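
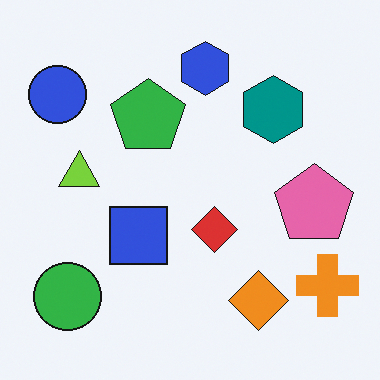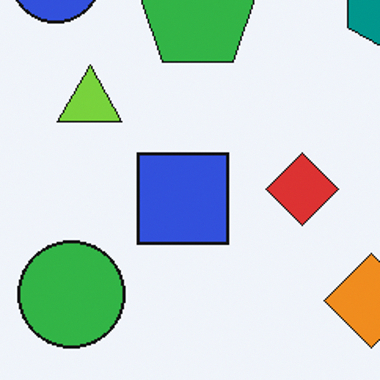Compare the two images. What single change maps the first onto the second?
It was cropped slightly and scaled back up.

The visible shapes are larger and the field of view is narrower; shapes near the original edges may be partly or wholly outside the frame — a crop-and-rescale.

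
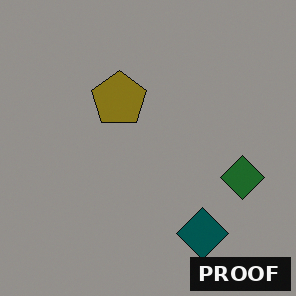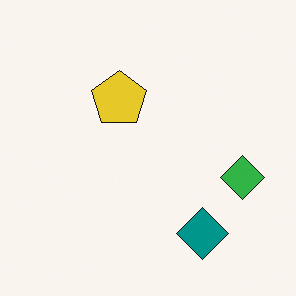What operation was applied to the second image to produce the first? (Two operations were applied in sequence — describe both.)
The first image is the second noticeably darkened, then watermarked with the text "PROOF" in the lower-right corner.

Every pixel — background and shapes alike — is uniformly darkened. A dark label reading "PROOF" appears in the lower-right corner.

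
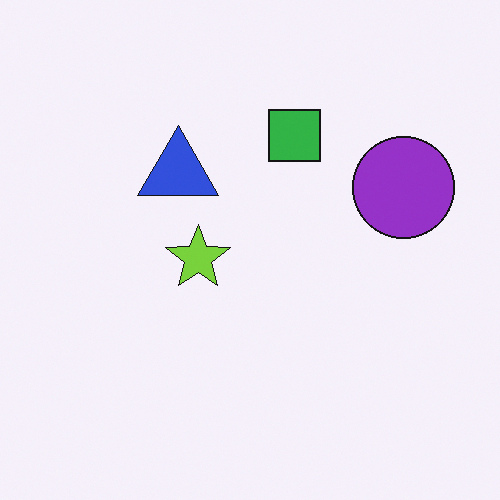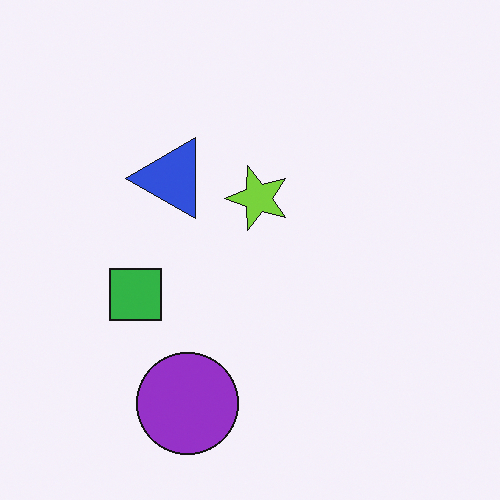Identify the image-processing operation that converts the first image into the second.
The transformation is: transposed (reflected across the top-left ↔ bottom-right diagonal).

Shapes have swapped their row and column positions — what was in the top-right is now in the bottom-left — a diagonal reflection.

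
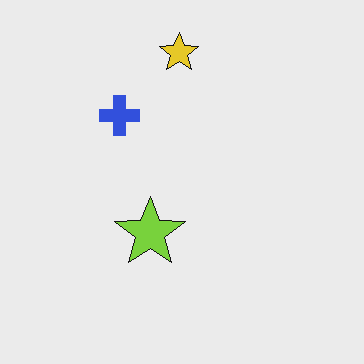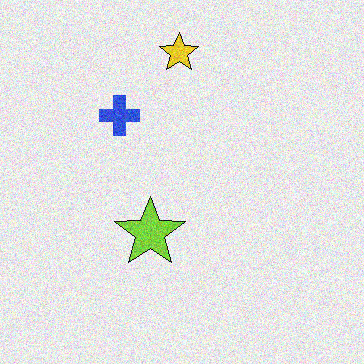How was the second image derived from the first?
The image was degraded with moderate additive noise.

Random speckle covers the whole image, including the flat background.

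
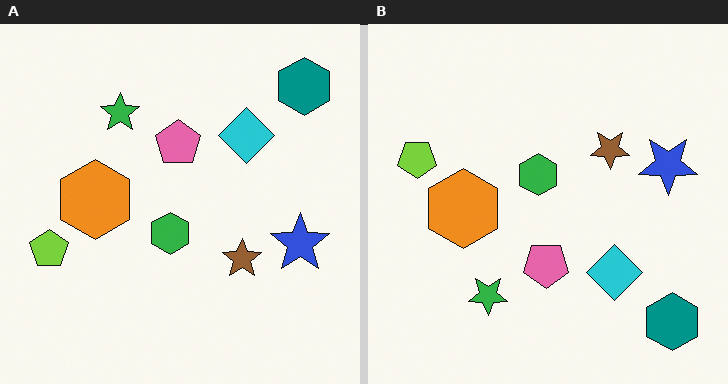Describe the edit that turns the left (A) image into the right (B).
The transformation is: flipped vertically (top ↔ bottom).

The teal hexagon is in the top-right of the left (A) image and the bottom-right of the right (B) — shapes on opposite sides of the horizontal midline have swapped in a mirror flip.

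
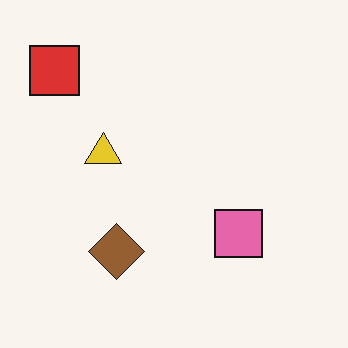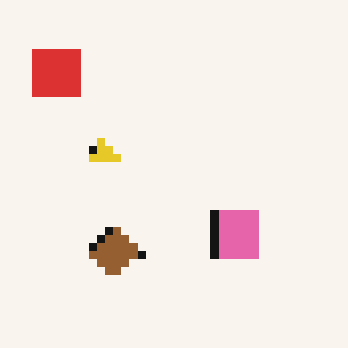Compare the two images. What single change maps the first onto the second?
This is the original image pixelated into visible square blocks.

Shapes are reduced to large square blocks; fine edges and outlines are lost — a downscale-then-upscale (mosaic) effect.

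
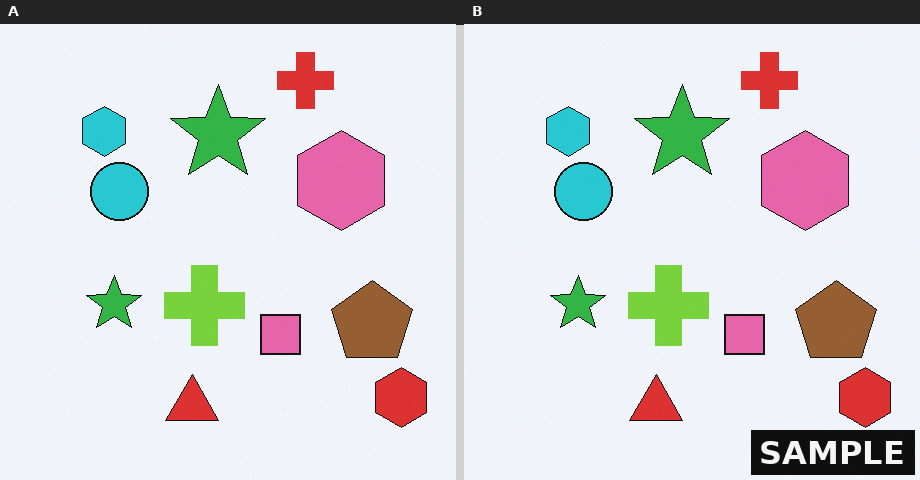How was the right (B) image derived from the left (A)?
The right (B) image is the left (A) watermarked with the text "SAMPLE" in the lower-right corner.

A dark label reading "SAMPLE" appears in the lower-right corner.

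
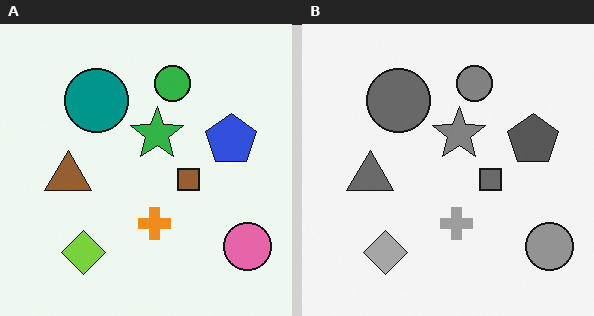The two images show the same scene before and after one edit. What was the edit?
Converted to grayscale.

All color is removed — every shape is now a shade of grey.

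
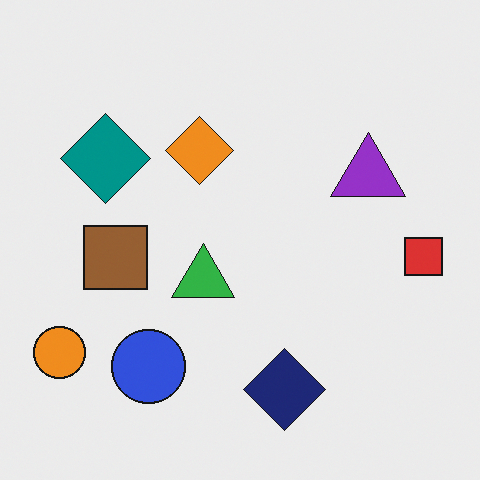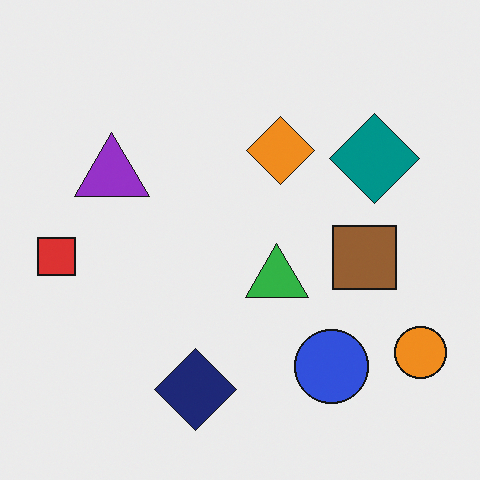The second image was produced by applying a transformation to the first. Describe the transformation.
Flipped horizontally (left ↔ right).

The red square is in the right of the first image and the left of the second — shapes on opposite sides of the vertical midline have swapped in a mirror flip.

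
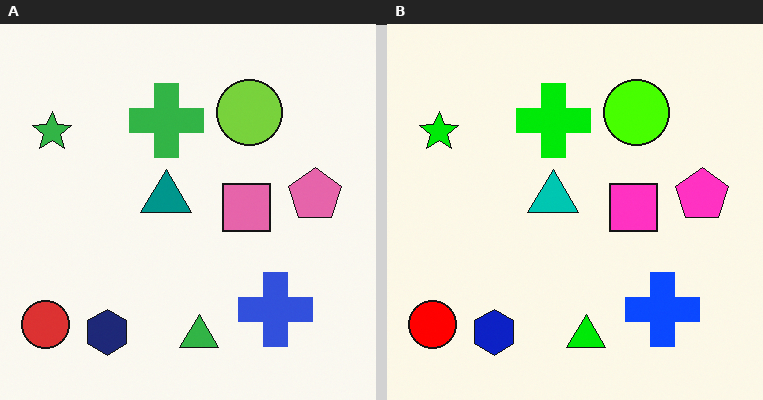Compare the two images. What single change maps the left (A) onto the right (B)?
It was made much more vivid (saturation change).

All colors are more vivid — a global saturation change.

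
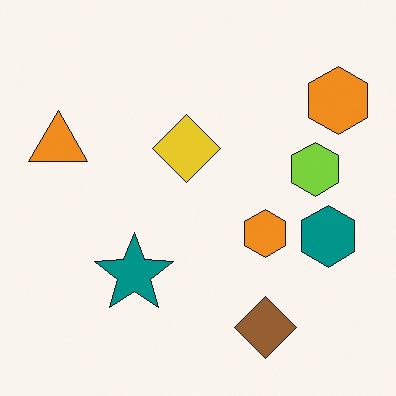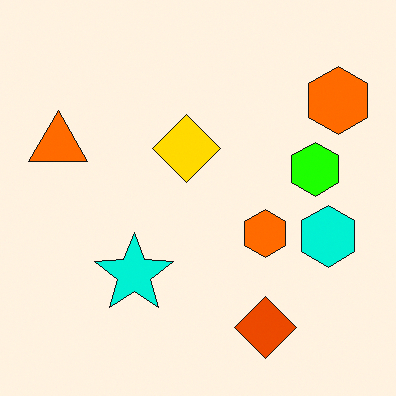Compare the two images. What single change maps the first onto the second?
The transformation is: made much more vivid (saturation change).

All colors are more vivid — a global saturation change.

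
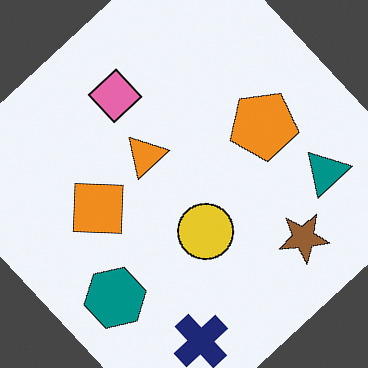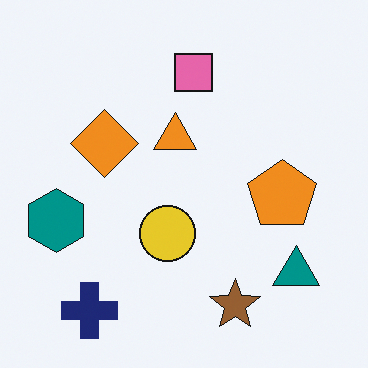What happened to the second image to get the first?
The image was rotated counter-clockwise by a large amount — several tens of degrees.

Every shape is tilted by the same angle and the image corners show triangular fill wedges — a whole-image rotation by a non-right angle.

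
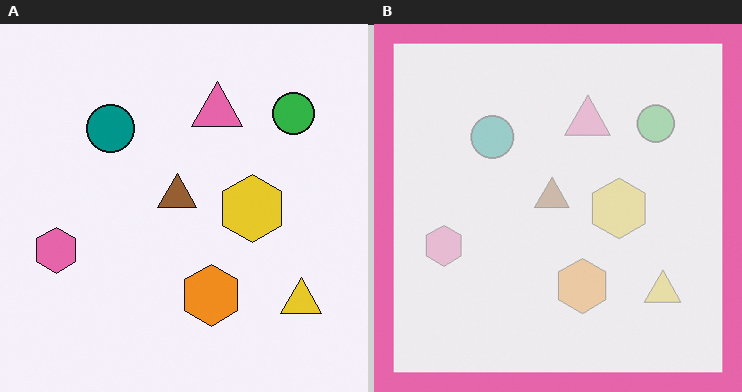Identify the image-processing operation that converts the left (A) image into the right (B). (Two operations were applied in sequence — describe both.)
It was given much lower contrast, then framed with a pink border.

Tones are pushed toward mid-grey across the whole image — a global contrast change. A solid pink frame runs around the edge of the right (B) image, with the content slightly shrunk inside it.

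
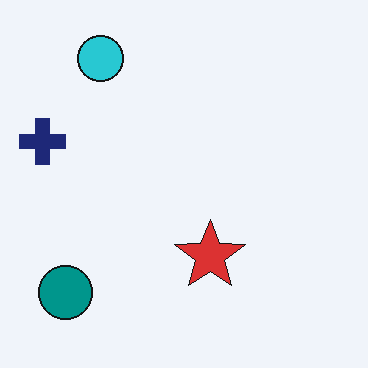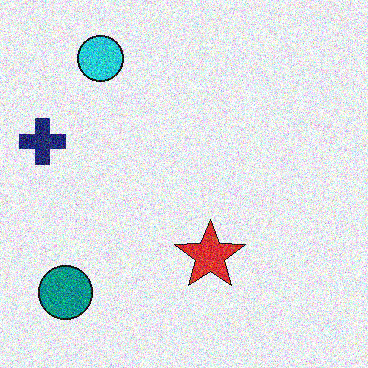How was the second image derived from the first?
The image was degraded with strong gaussian noise.

Random speckle covers the whole image, including the flat background.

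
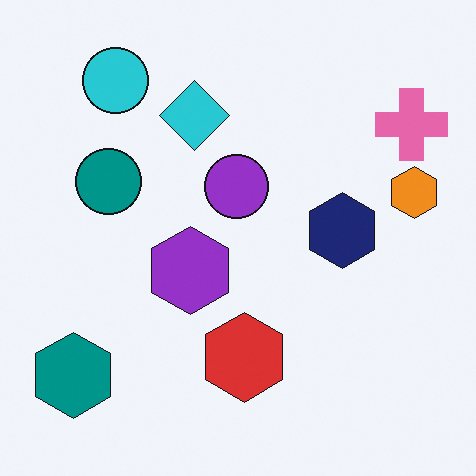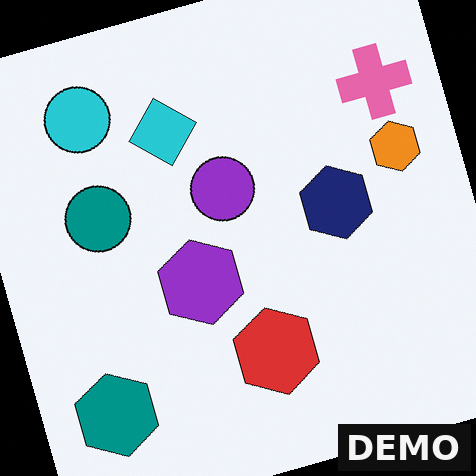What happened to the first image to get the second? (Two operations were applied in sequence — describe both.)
The transformation is: rotated counter-clockwise by a moderate amount, then watermarked with the text "DEMO" in the lower-right corner.

Every shape is tilted by the same angle and the image corners show triangular fill wedges — a whole-image rotation by a non-right angle. A dark label reading "DEMO" appears in the lower-right corner.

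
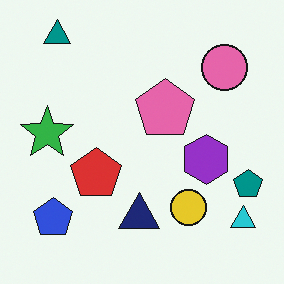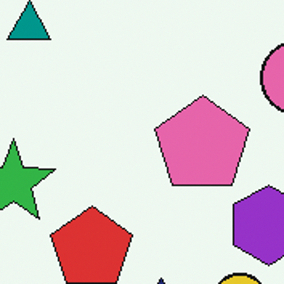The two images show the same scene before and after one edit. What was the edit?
The second image is the first cropped to a modestly smaller region and rescaled.

The visible shapes are larger and the field of view is narrower; shapes near the original edges may be partly or wholly outside the frame — a crop-and-rescale.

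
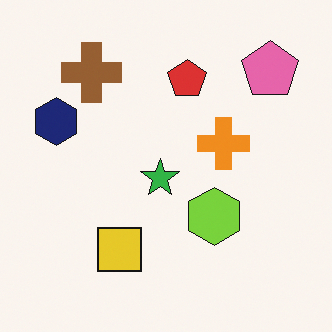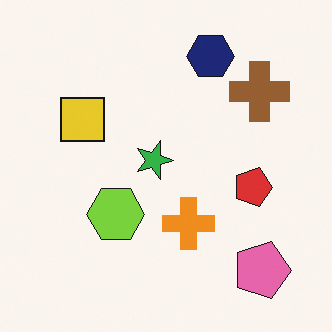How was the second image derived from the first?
This is the original image rotated 90° clockwise.

The pink pentagon sits in the top-right of the first image and the bottom-right of the second — consistent with a whole-image 90° clockwise rotation.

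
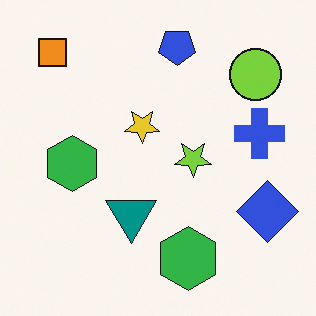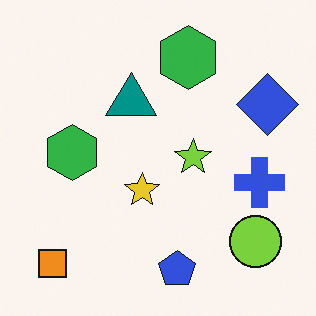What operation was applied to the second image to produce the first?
The transformation is: flipped vertically (top ↔ bottom).

The blue pentagon is in the bottom of the second image and the top of the first — shapes on opposite sides of the horizontal midline have swapped in a mirror flip.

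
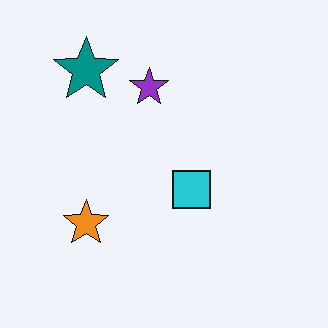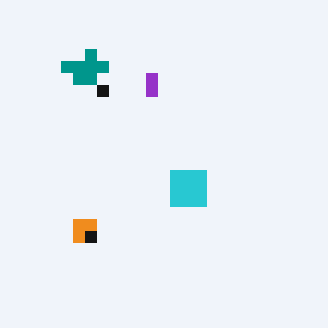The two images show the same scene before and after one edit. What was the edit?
It was coarsely pixelated.

Shapes are reduced to large square blocks; fine edges and outlines are lost — a downscale-then-upscale (mosaic) effect.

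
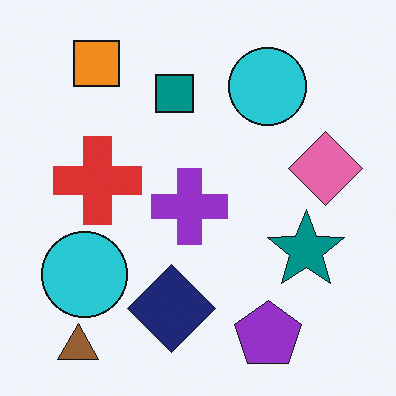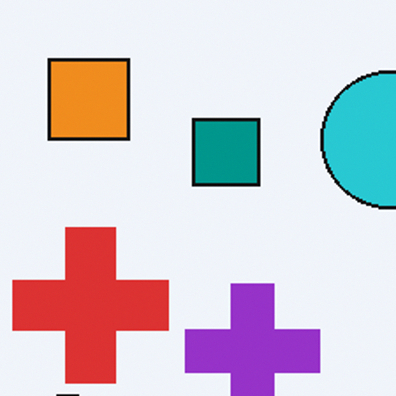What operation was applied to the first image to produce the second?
The second image is the first cropped to a noticeably smaller region and rescaled.

The visible shapes are larger and the field of view is narrower; shapes near the original edges may be partly or wholly outside the frame — a crop-and-rescale.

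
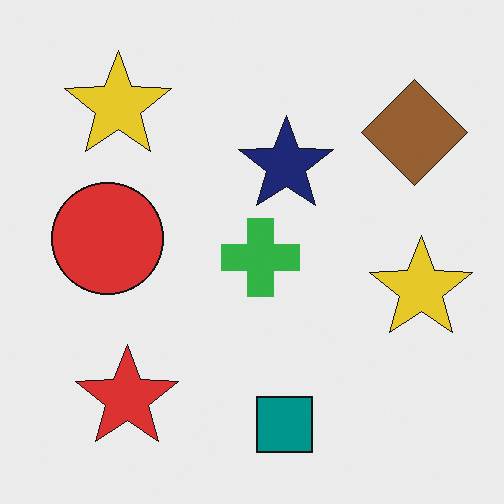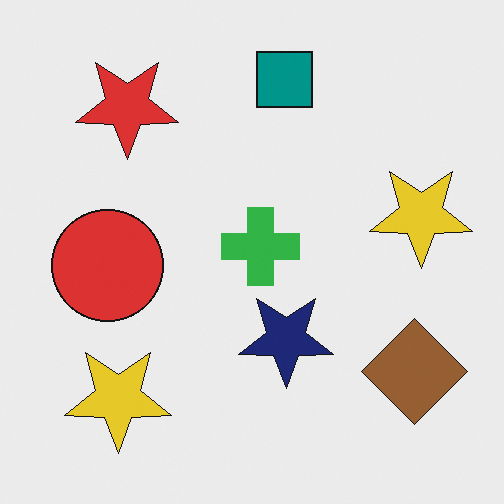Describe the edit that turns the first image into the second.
This is the original image flipped vertically (top ↔ bottom).

The teal square is in the bottom of the first image and the top of the second — shapes on opposite sides of the horizontal midline have swapped in a mirror flip.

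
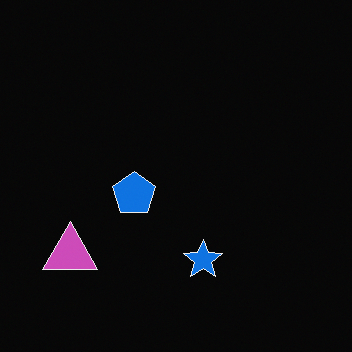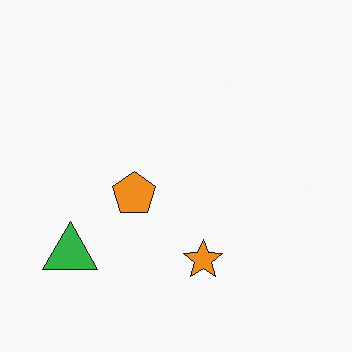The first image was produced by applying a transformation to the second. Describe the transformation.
The image was color-inverted (negative).

The light background has become dark and every shape's color is its complement — a photographic negative.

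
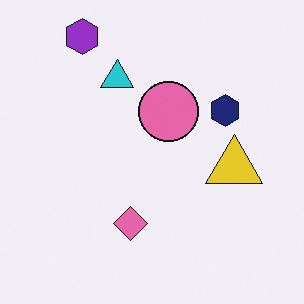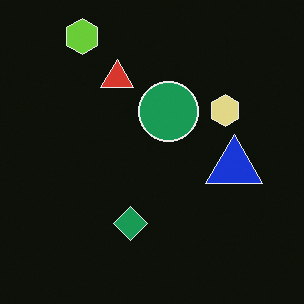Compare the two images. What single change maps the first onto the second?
The second image is the first color-inverted (negative).

The light background has become dark and every shape's color is its complement — a photographic negative.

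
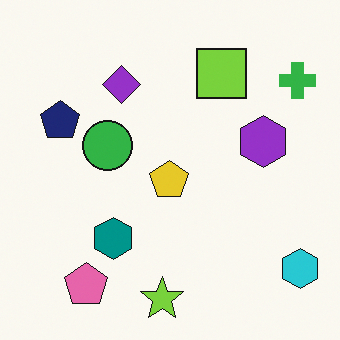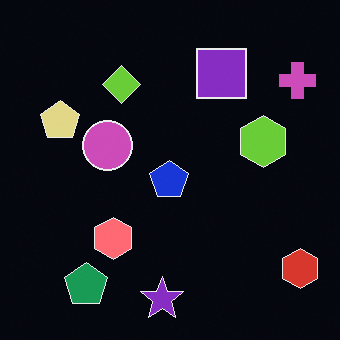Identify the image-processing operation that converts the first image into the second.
This is the original image color-inverted (negative).

The light background has become dark and every shape's color is its complement — a photographic negative.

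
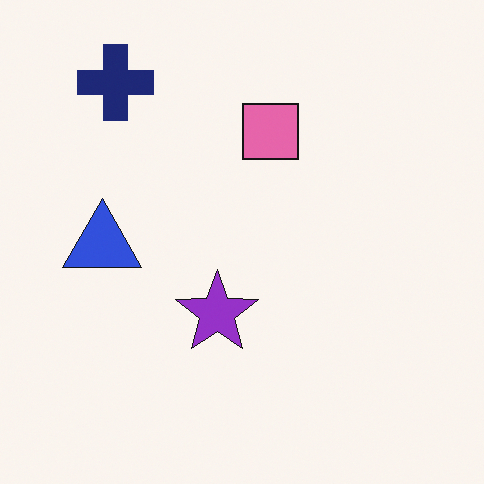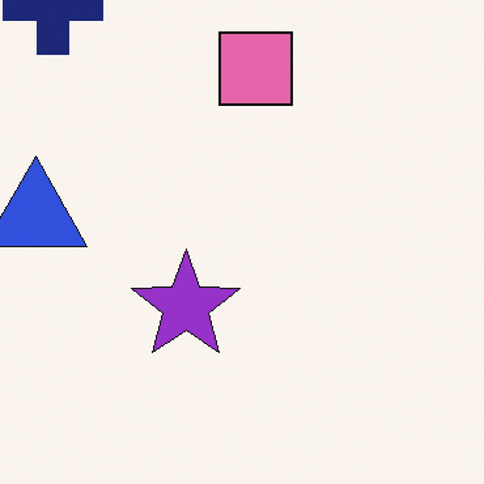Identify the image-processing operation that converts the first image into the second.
The second image is the first cropped to a modestly smaller region and rescaled.

The visible shapes are larger and the field of view is narrower; shapes near the original edges may be partly or wholly outside the frame — a crop-and-rescale.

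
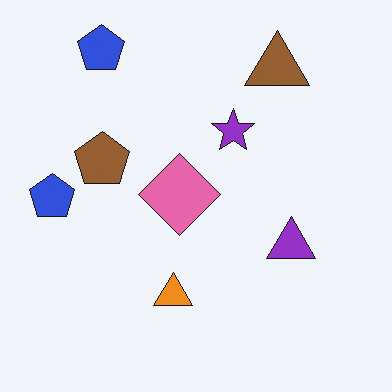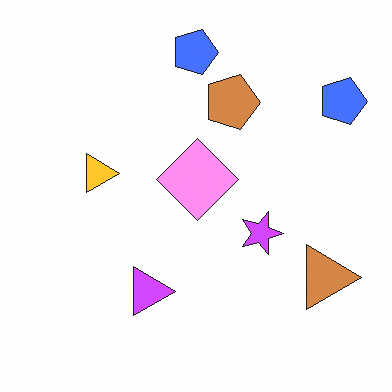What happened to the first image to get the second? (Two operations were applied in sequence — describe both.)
It was substantially brightened, then rotated 90° clockwise.

Every pixel — background and shapes alike — is uniformly brightened. The brown triangle sits in the top-right of the first image and the bottom-right of the second — consistent with a whole-image 90° clockwise rotation.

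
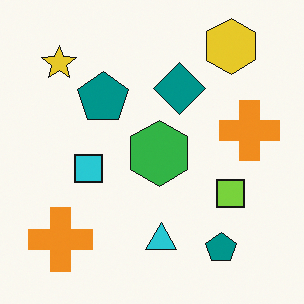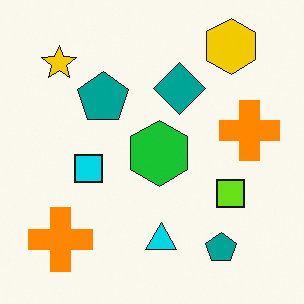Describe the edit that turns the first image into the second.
The image was slightly oversaturated.

All colors are more vivid — a global saturation change.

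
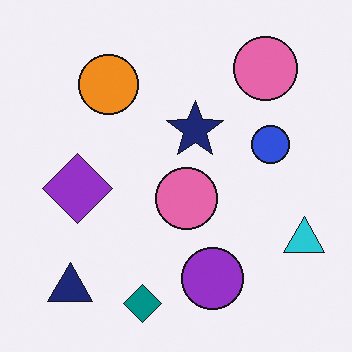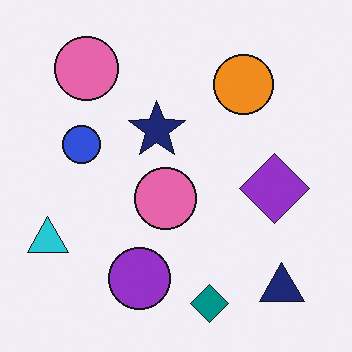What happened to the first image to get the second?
It was flipped horizontally (left ↔ right).

The cyan triangle is in the bottom-right of the first image and the bottom-left of the second — shapes on opposite sides of the vertical midline have swapped in a mirror flip.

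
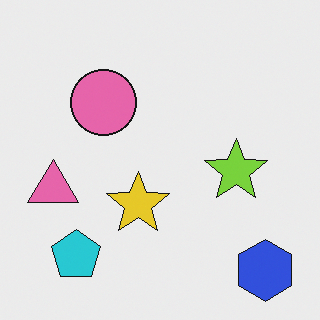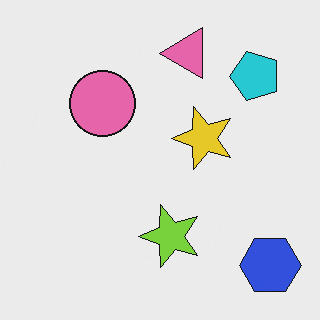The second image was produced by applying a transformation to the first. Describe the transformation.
The second image is the first transposed (reflected across the top-left ↔ bottom-right diagonal).

Shapes have swapped their row and column positions — what was in the top-right is now in the bottom-left — a diagonal reflection.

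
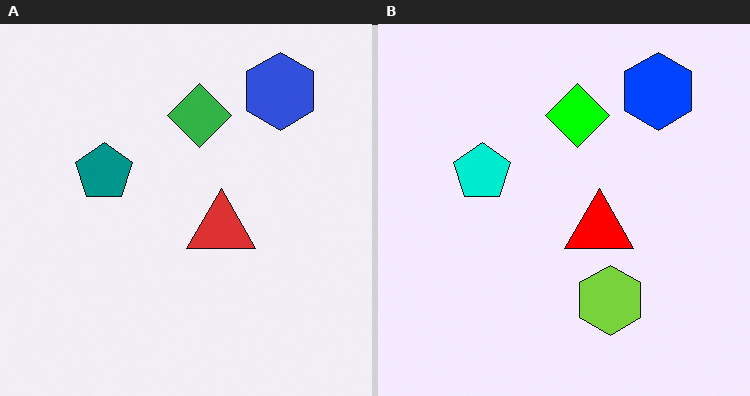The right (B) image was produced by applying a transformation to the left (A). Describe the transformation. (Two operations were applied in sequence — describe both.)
The right (B) image is the left (A) heavily oversaturated, then overlaid with an additional lime hexagon.

All colors are more vivid — a global saturation change. A lime hexagon appears in the right (B) image that is absent from the left (A).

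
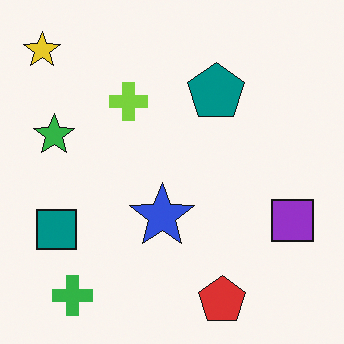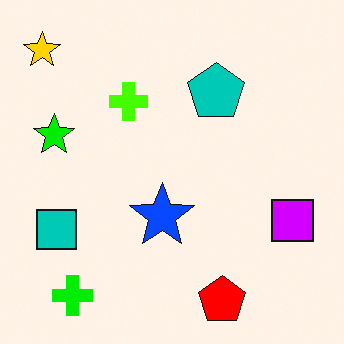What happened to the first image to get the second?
The transformation is: made much more vivid (saturation change).

All colors are more vivid — a global saturation change.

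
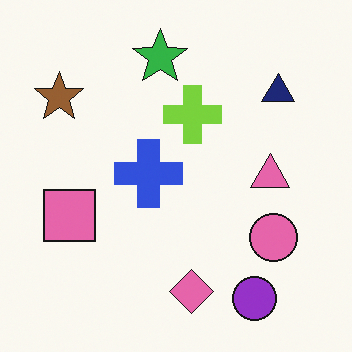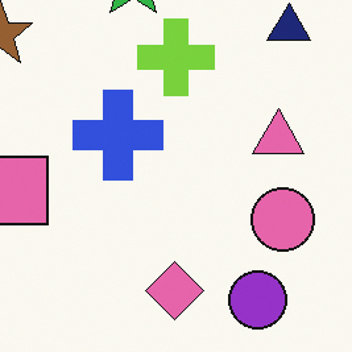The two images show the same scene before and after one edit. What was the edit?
The transformation is: cropped slightly and scaled back up.

The visible shapes are larger and the field of view is narrower; shapes near the original edges may be partly or wholly outside the frame — a crop-and-rescale.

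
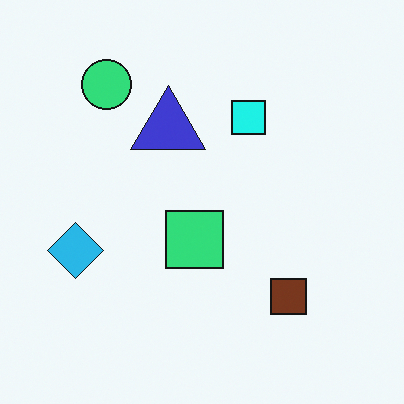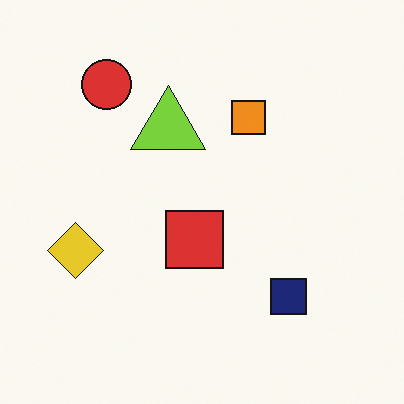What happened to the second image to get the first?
Hue-shifted through roughly a third of the color wheel.

Every shape's color has rotated by the same amount around the hue wheel — a uniform hue shift.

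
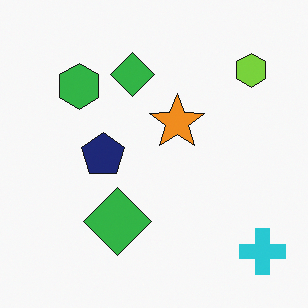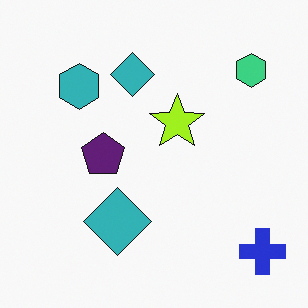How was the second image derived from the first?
The image was hue-shifted slightly.

Every shape's color has rotated by the same amount around the hue wheel — a uniform hue shift.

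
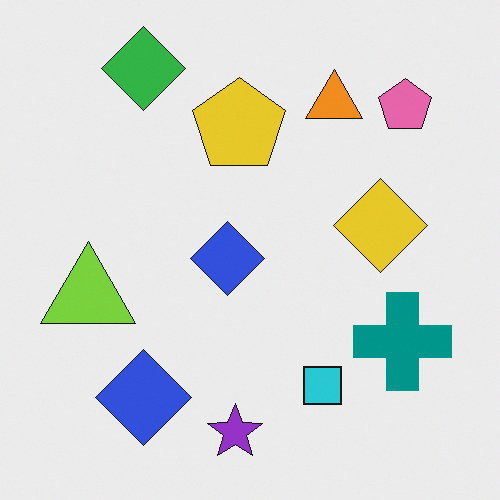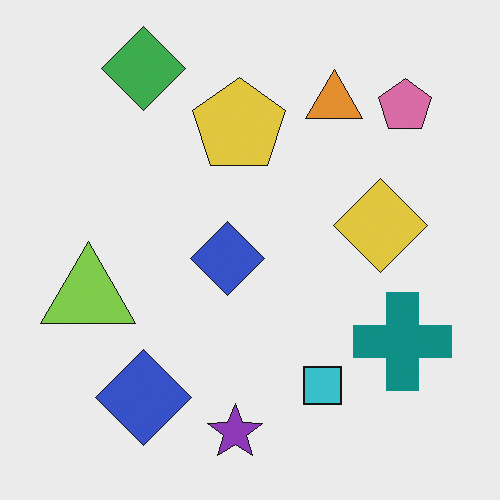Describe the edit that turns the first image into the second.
Slightly desaturated.

All colors are more muted and greyish — a global saturation change.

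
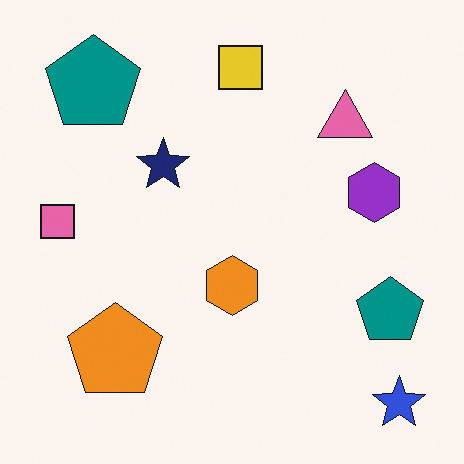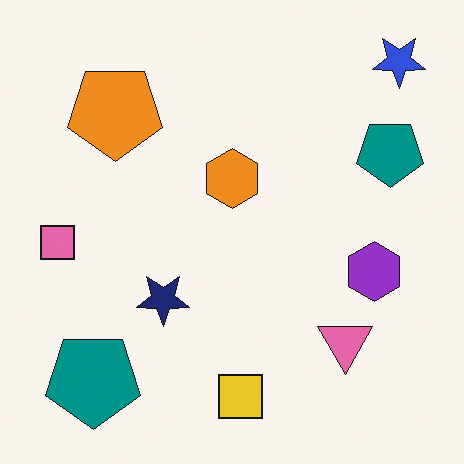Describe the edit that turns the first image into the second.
The transformation is: flipped vertically (top ↔ bottom).

The blue star is in the bottom-right of the first image and the top-right of the second — shapes on opposite sides of the horizontal midline have swapped in a mirror flip.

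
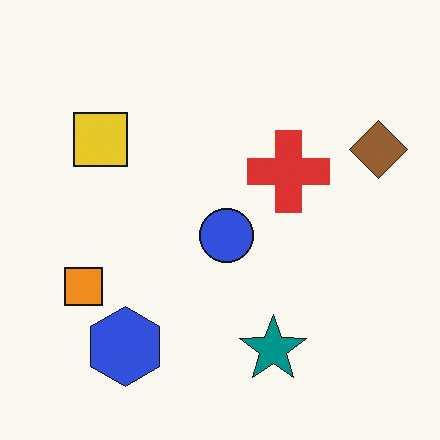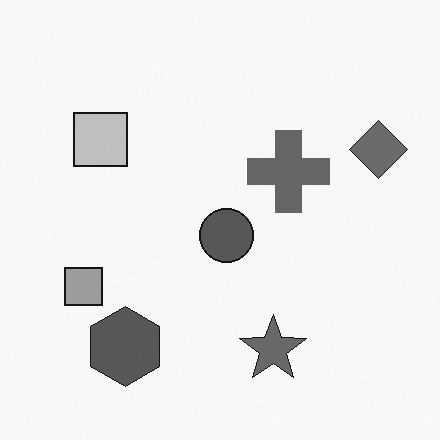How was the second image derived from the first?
It was converted to grayscale.

All color is removed — every shape is now a shade of grey.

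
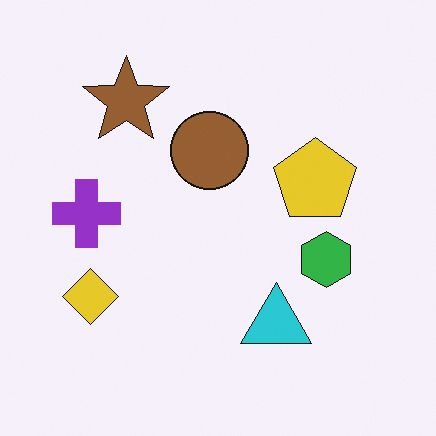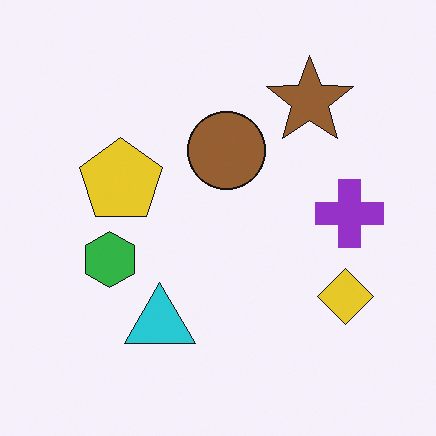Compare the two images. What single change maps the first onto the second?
The image was flipped horizontally (left ↔ right).

The purple cross is in the left of the first image and the right of the second — shapes on opposite sides of the vertical midline have swapped in a mirror flip.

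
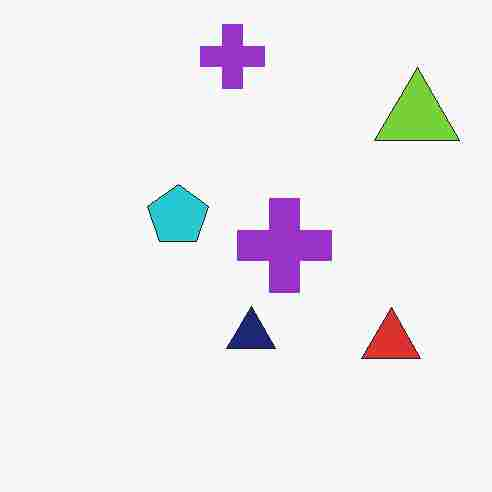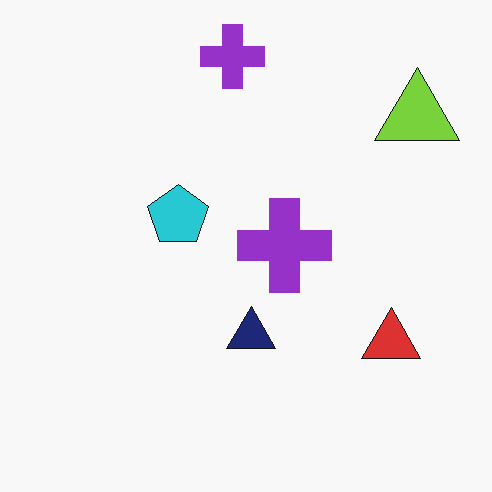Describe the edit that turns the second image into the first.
The transformation is: degraded with heavy JPEG compression.

Blocky 8×8 compression artifacts appear around shape edges and the flat background shows ringing — characteristic JPEG degradation.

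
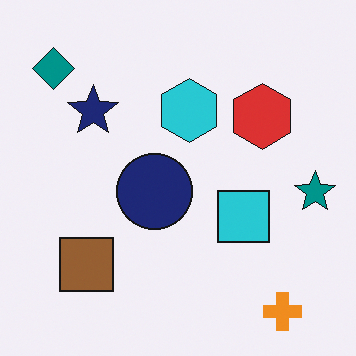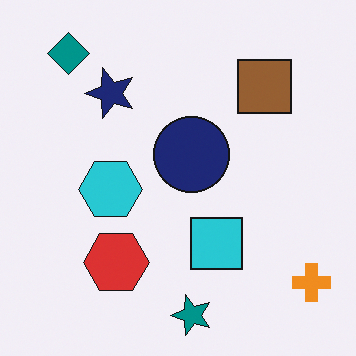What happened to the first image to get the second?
The second image is the first transposed (reflected across the top-left ↔ bottom-right diagonal).

Shapes have swapped their row and column positions — what was in the top-right is now in the bottom-left — a diagonal reflection.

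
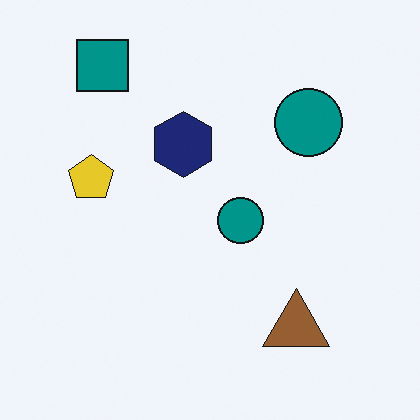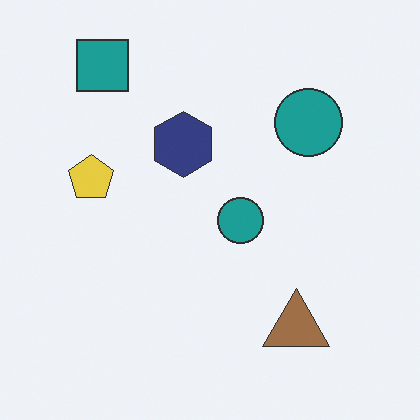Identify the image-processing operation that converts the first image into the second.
The image was given slightly reduced contrast.

Tones are pushed toward mid-grey across the whole image — a global contrast change.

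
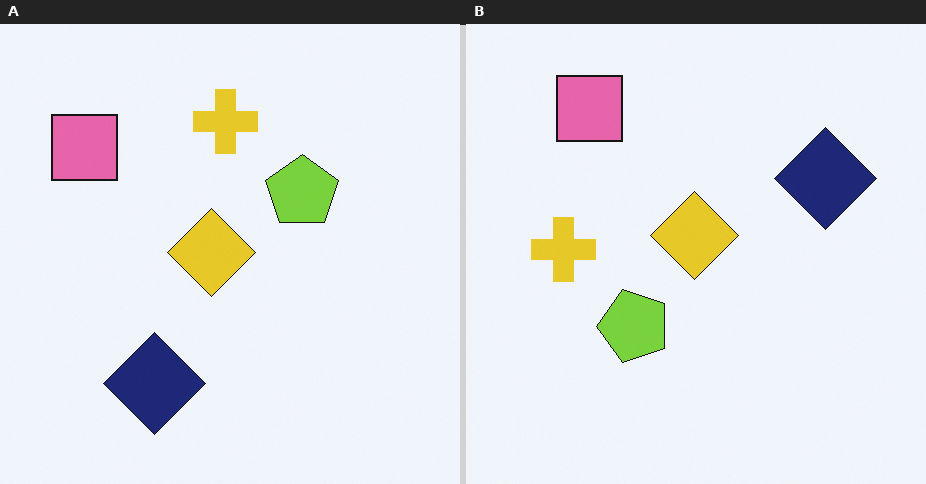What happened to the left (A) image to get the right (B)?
It was transposed (reflected across the top-left ↔ bottom-right diagonal).

Shapes have swapped their row and column positions — what was in the top-right is now in the bottom-left — a diagonal reflection.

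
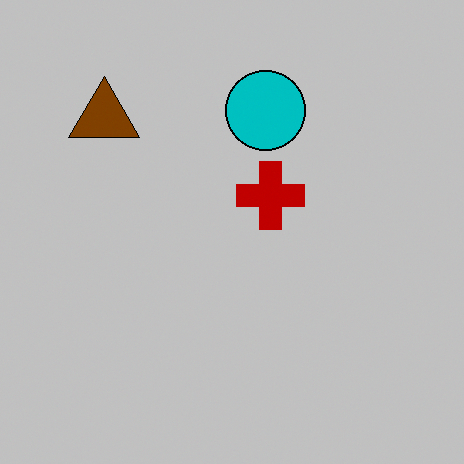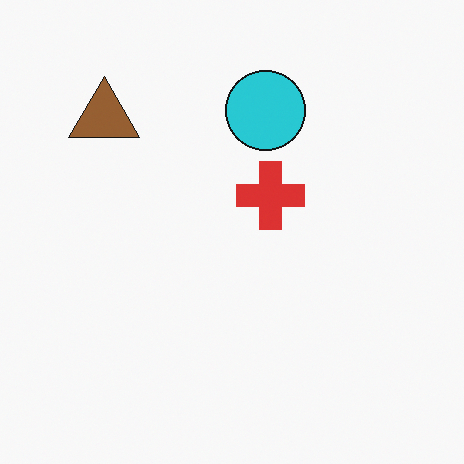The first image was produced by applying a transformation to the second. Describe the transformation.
The first image is the second heavily posterized to just a handful of flat colors.

Each flat color has snapped to a coarser quantized level — most visibly, the near-white background has dropped to a flat grey.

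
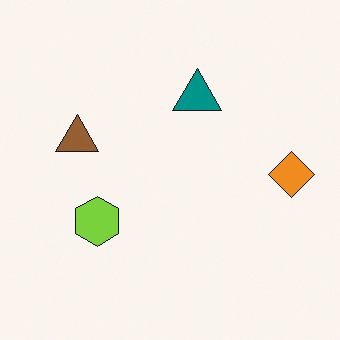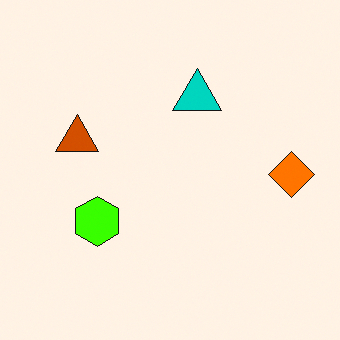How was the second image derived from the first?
This is the original image heavily oversaturated.

All colors are more vivid — a global saturation change.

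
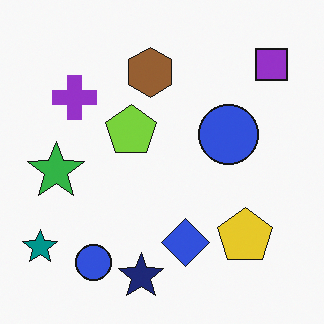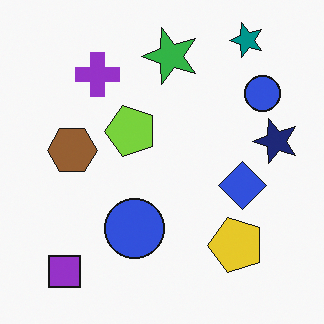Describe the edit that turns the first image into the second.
The second image is the first transposed (reflected across the top-left ↔ bottom-right diagonal).

Shapes have swapped their row and column positions — what was in the top-right is now in the bottom-left — a diagonal reflection.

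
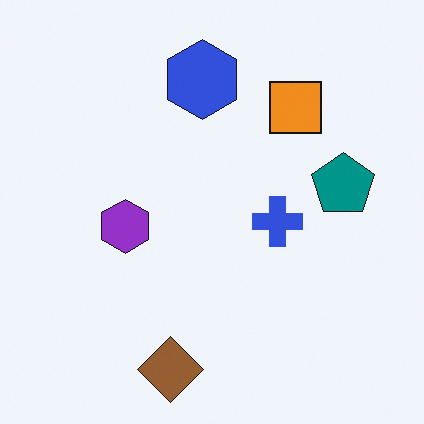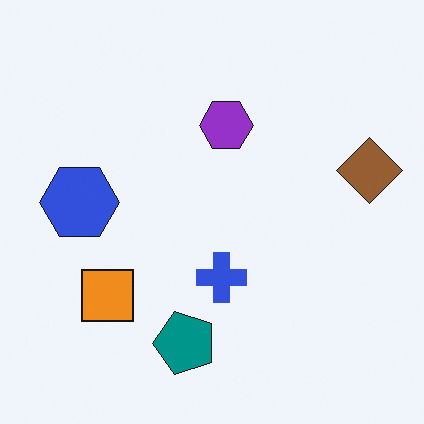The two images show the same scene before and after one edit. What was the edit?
The transformation is: transposed (reflected across the top-left ↔ bottom-right diagonal).

Shapes have swapped their row and column positions — what was in the top-right is now in the bottom-left — a diagonal reflection.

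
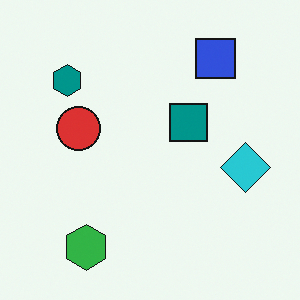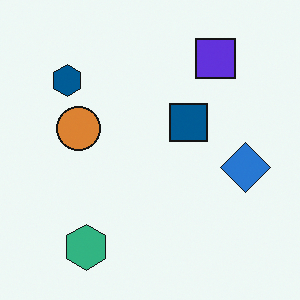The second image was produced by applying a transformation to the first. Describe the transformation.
The image was hue-shifted by a small amount.

Every shape's color has rotated by the same amount around the hue wheel — a uniform hue shift.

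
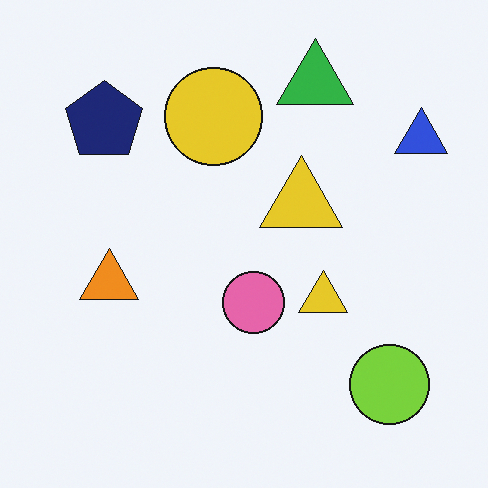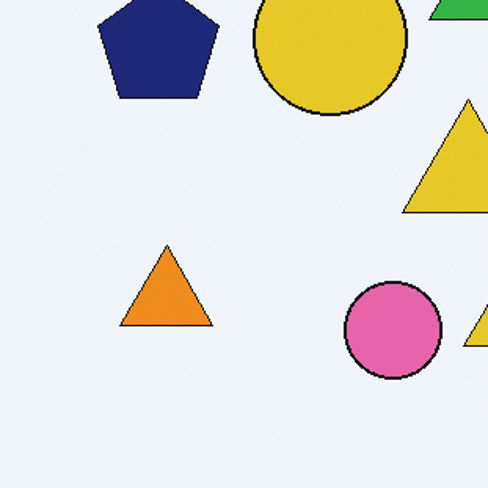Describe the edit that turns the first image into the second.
It was cropped slightly and scaled back up.

The visible shapes are larger and the field of view is narrower; shapes near the original edges may be partly or wholly outside the frame — a crop-and-rescale.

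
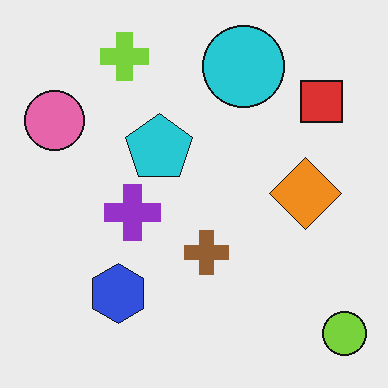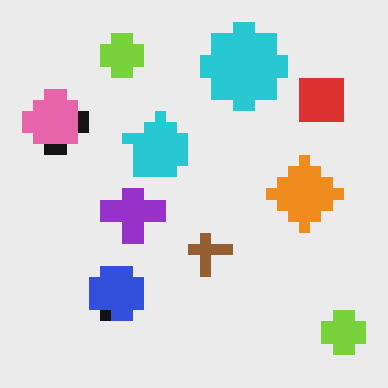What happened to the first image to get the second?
This is the original image coarsely pixelated.

Shapes are reduced to large square blocks; fine edges and outlines are lost — a downscale-then-upscale (mosaic) effect.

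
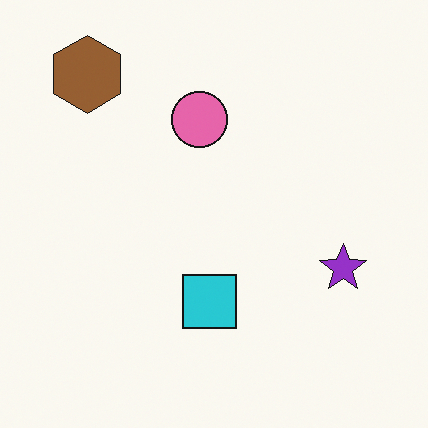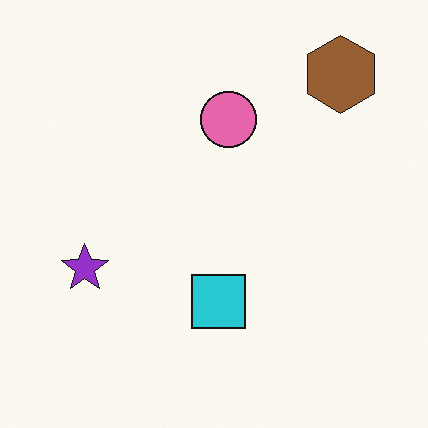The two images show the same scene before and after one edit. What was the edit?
It was flipped horizontally (left ↔ right).

The purple star is in the right of the first image and the left of the second — shapes on opposite sides of the vertical midline have swapped in a mirror flip.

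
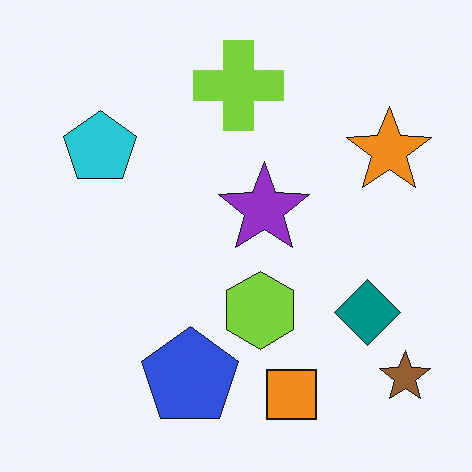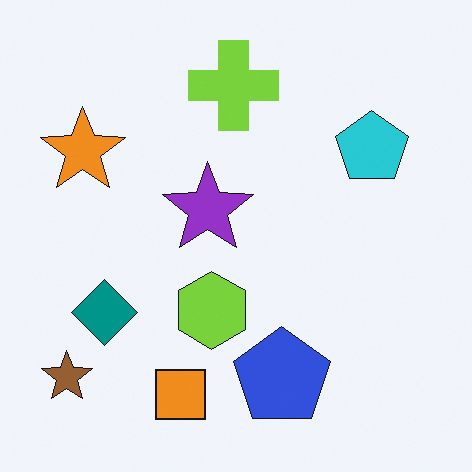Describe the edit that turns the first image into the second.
Flipped horizontally (left ↔ right).

The brown star is in the bottom-right of the first image and the bottom-left of the second — shapes on opposite sides of the vertical midline have swapped in a mirror flip.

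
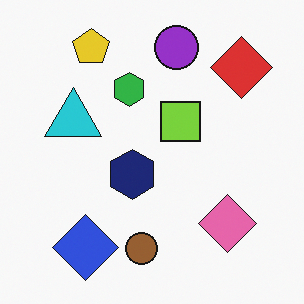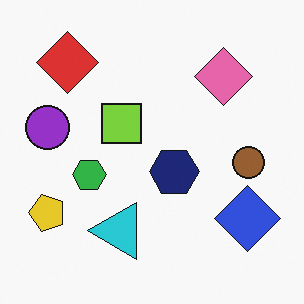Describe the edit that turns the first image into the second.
Rotated 90° counter-clockwise.

The red diamond sits in the top-right of the first image and the top-left of the second — consistent with a whole-image 90° counter-clockwise rotation.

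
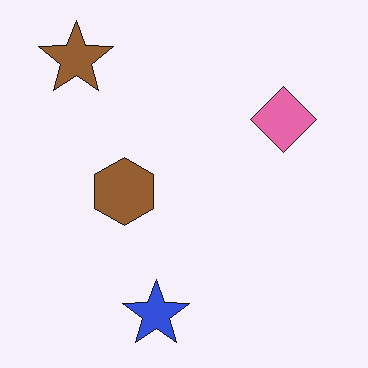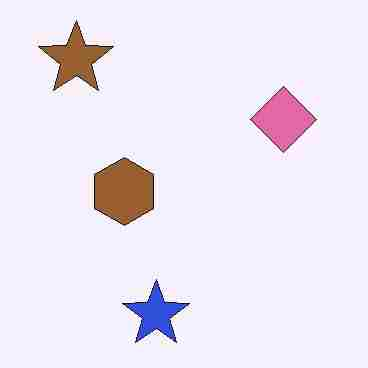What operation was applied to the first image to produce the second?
The transformation is: heavily JPEG-compressed with obvious blocking artifacts.

Blocky 8×8 compression artifacts appear around shape edges and the flat background shows ringing — characteristic JPEG degradation.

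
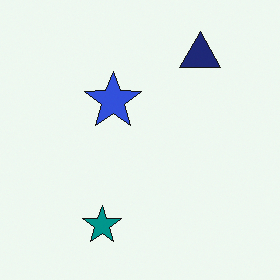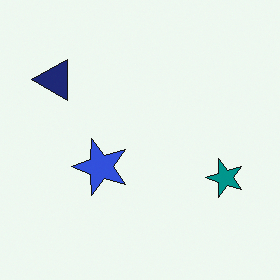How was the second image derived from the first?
The image was rotated 90° counter-clockwise.

The navy triangle sits in the top-right of the first image and the top-left of the second — consistent with a whole-image 90° counter-clockwise rotation.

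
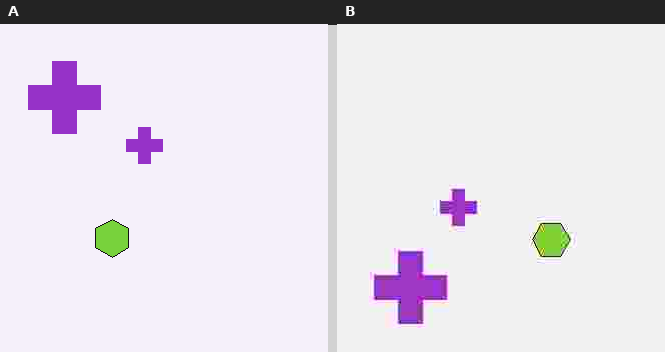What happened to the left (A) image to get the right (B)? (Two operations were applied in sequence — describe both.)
The transformation is: rotated 90° counter-clockwise, then heavily JPEG-compressed with obvious blocking artifacts.

The lime hexagon sits in the center of the left (A) image and the center of the right (B) — consistent with a whole-image 90° counter-clockwise rotation. Blocky 8×8 compression artifacts appear around shape edges and the flat background shows ringing — characteristic JPEG degradation.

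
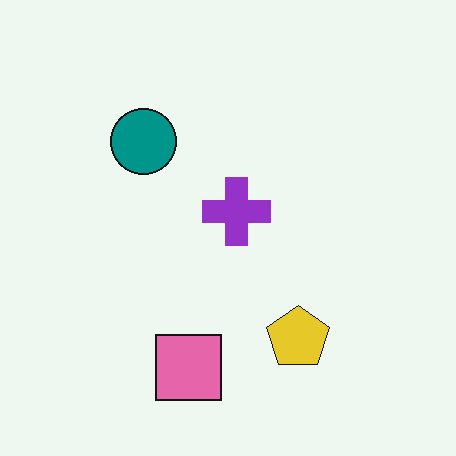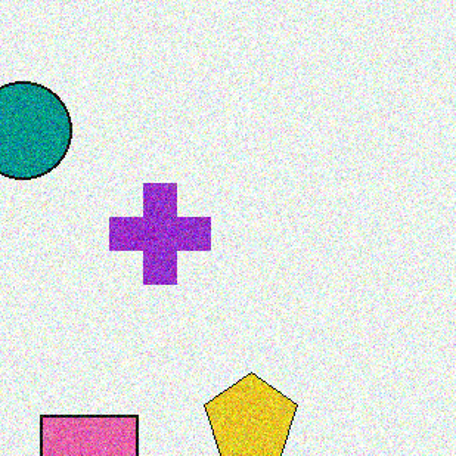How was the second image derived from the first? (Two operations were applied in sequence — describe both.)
The image was degraded with moderate additive noise, then cropped to a modestly smaller region and rescaled.

Random speckle covers the whole image, including the flat background. The visible shapes are larger and the field of view is narrower; shapes near the original edges may be partly or wholly outside the frame — a crop-and-rescale.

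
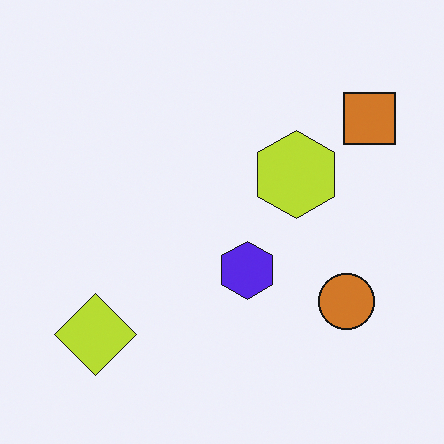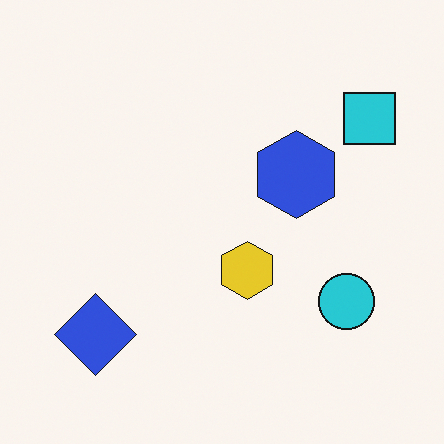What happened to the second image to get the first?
The transformation is: hue-shifted by a large amount.

Every shape's color has rotated by the same amount around the hue wheel — a uniform hue shift.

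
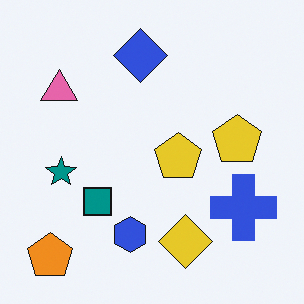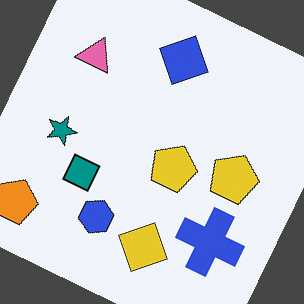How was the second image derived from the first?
The transformation is: rotated clockwise by a clearly visible amount.

Every shape is tilted by the same angle and the image corners show triangular fill wedges — a whole-image rotation by a non-right angle.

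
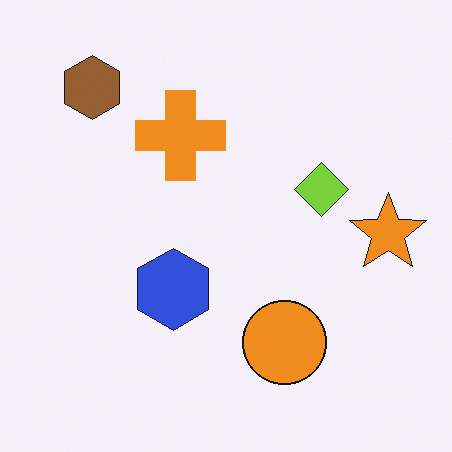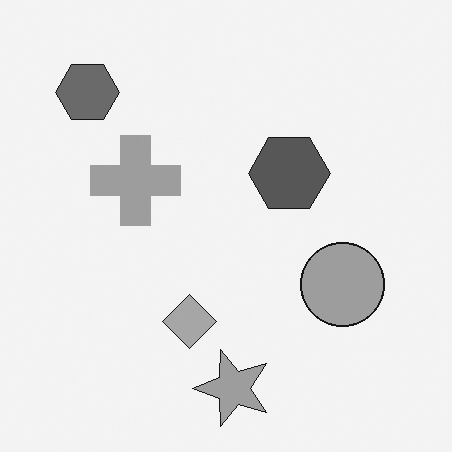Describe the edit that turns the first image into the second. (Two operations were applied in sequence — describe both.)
The second image is the first converted to grayscale, then transposed (reflected across the top-left ↔ bottom-right diagonal).

All color is removed — every shape is now a shade of grey. Shapes have swapped their row and column positions — what was in the top-right is now in the bottom-left — a diagonal reflection.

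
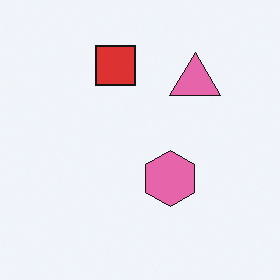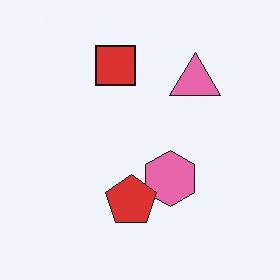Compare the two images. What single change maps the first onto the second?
The transformation is: overlaid with an additional red pentagon.

A red pentagon appears in the second image that is absent from the first.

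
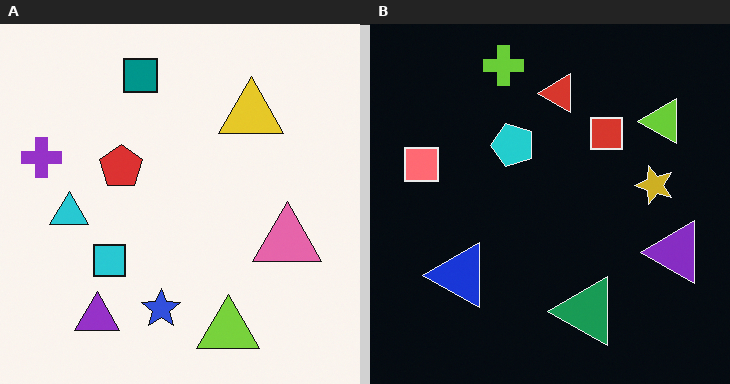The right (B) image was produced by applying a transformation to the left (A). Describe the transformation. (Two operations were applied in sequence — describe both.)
The transformation is: transposed (reflected across the top-left ↔ bottom-right diagonal), then color-inverted (negative).

Shapes have swapped their row and column positions — what was in the top-right is now in the bottom-left — a diagonal reflection. The light background has become dark and every shape's color is its complement — a photographic negative.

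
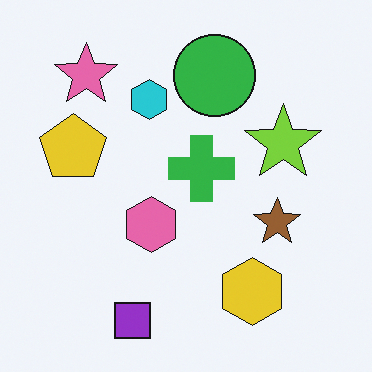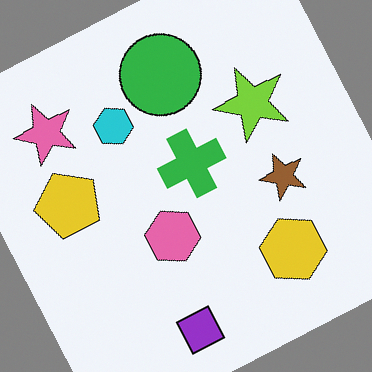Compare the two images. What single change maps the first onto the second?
The second image is the first rotated counter-clockwise by a clearly visible amount.

Every shape is tilted by the same angle and the image corners show triangular fill wedges — a whole-image rotation by a non-right angle.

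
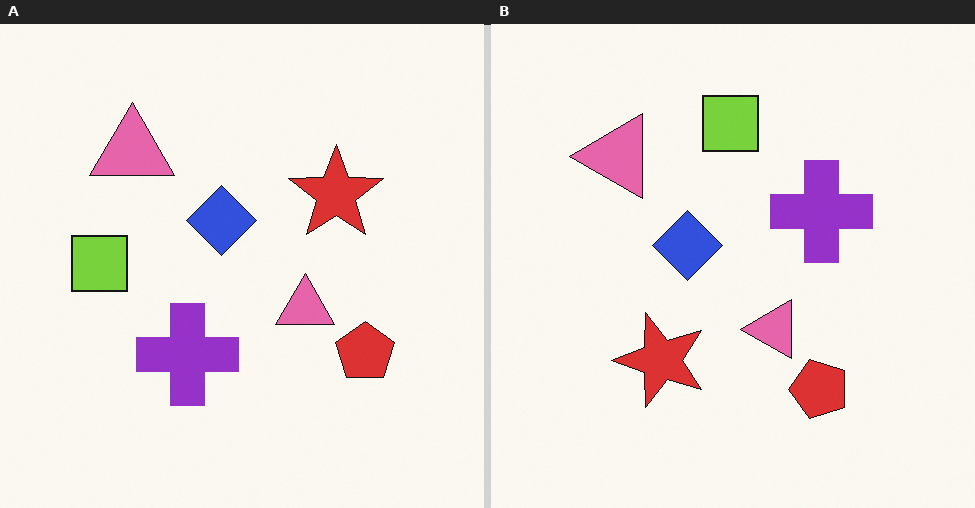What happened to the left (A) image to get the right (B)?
The image was transposed (reflected across the top-left ↔ bottom-right diagonal).

Shapes have swapped their row and column positions — what was in the top-right is now in the bottom-left — a diagonal reflection.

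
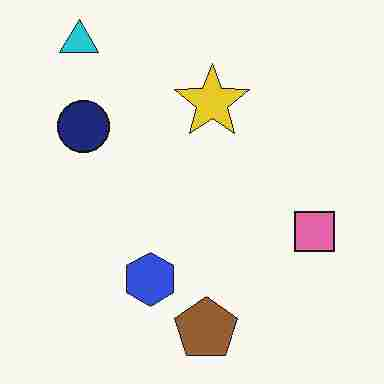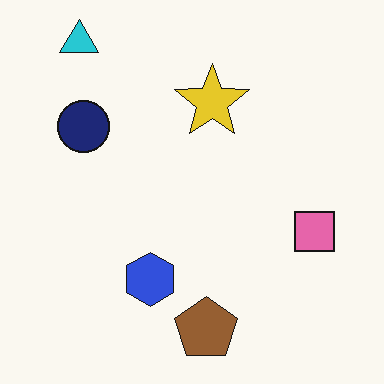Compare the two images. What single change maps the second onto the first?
It was degraded with heavy JPEG compression.

Blocky 8×8 compression artifacts appear around shape edges and the flat background shows ringing — characteristic JPEG degradation.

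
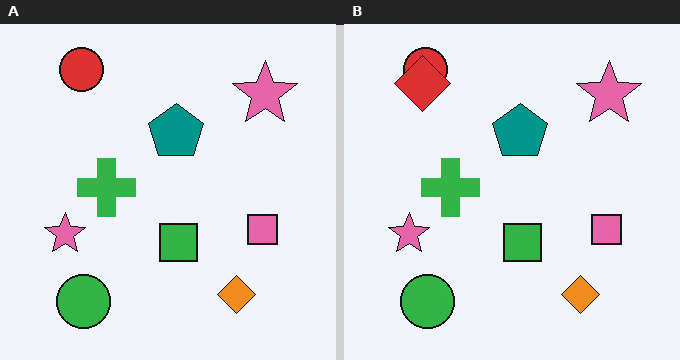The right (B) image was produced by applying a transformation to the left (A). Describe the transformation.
It was overlaid with an additional red diamond.

A red diamond appears in the right (B) image that is absent from the left (A).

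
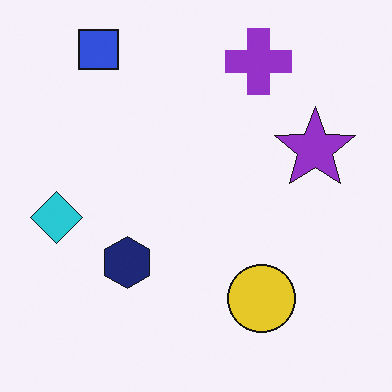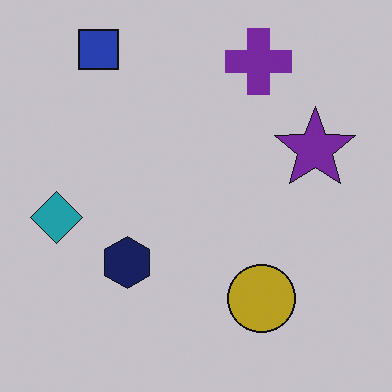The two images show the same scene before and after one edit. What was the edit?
The second image is the first darkened a little.

Every pixel — background and shapes alike — is uniformly darkened.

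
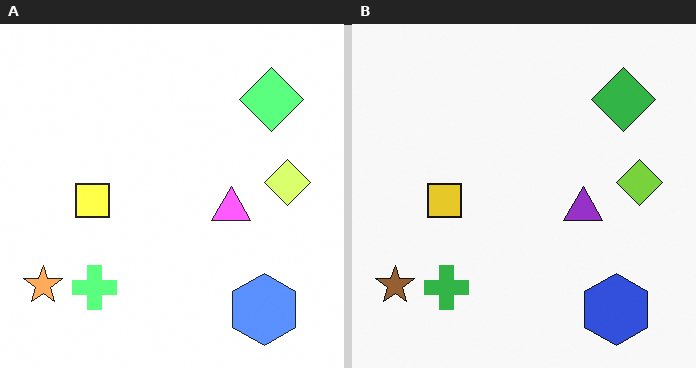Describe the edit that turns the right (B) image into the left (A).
Substantially brightened.

Every pixel — background and shapes alike — is uniformly brightened.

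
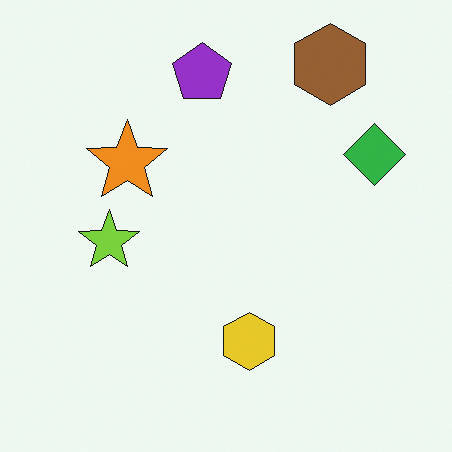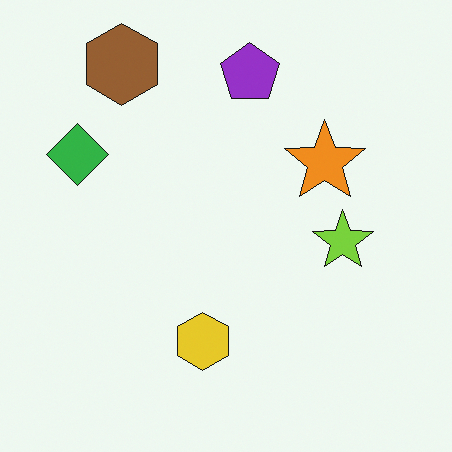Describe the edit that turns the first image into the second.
The second image is the first flipped horizontally (left ↔ right).

The green diamond is in the right of the first image and the left of the second — shapes on opposite sides of the vertical midline have swapped in a mirror flip.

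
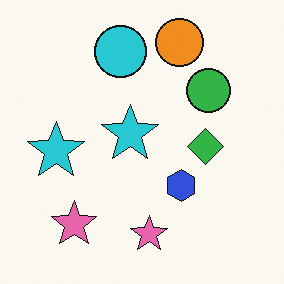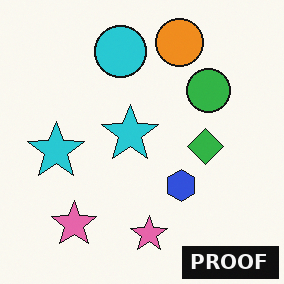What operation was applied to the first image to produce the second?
It was watermarked with the text "PROOF" in the lower-right corner.

A dark label reading "PROOF" appears in the lower-right corner.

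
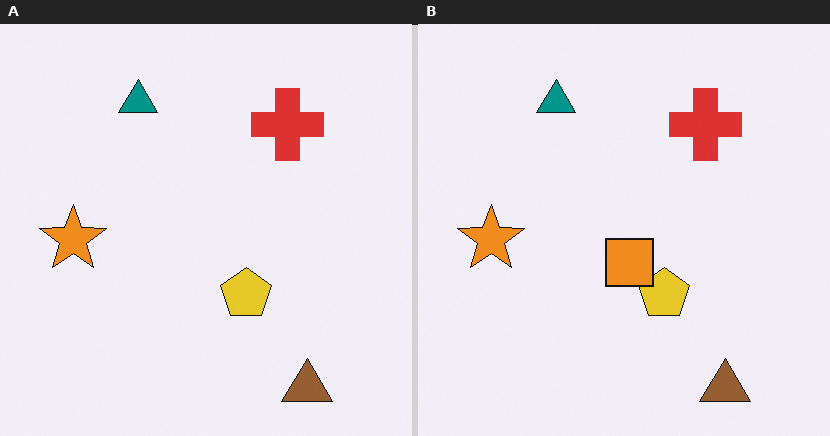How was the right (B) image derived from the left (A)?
This is the original image overlaid with an additional orange square.

An orange square appears in the right (B) image that is absent from the left (A).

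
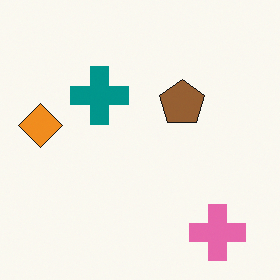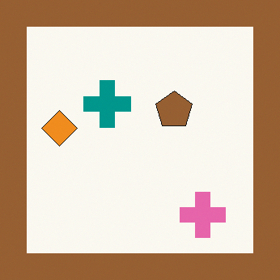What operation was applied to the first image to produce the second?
It was framed with a brown border.

A solid brown frame runs around the edge of the second image, with the content slightly shrunk inside it.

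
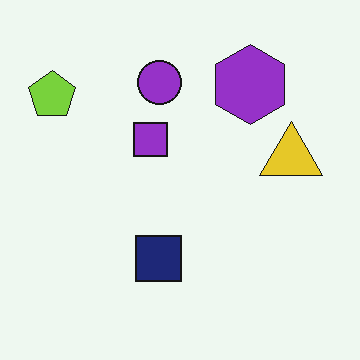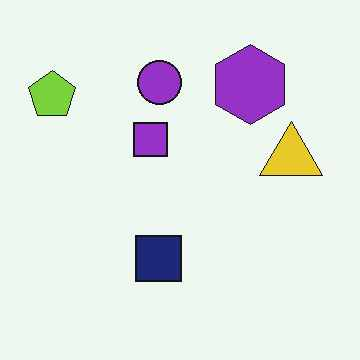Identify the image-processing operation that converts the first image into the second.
The second image is the first JPEG-compressed with visible artifacts.

Blocky 8×8 compression artifacts appear around shape edges and the flat background shows ringing — characteristic JPEG degradation.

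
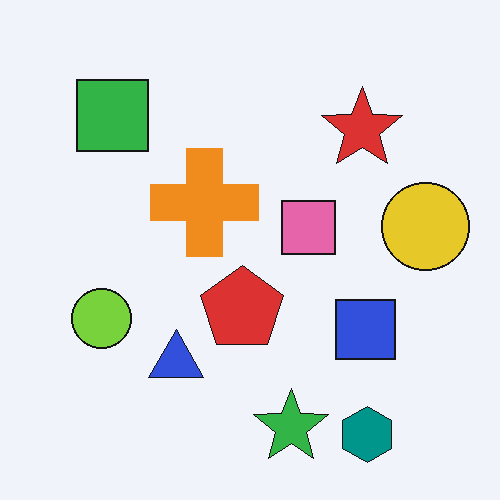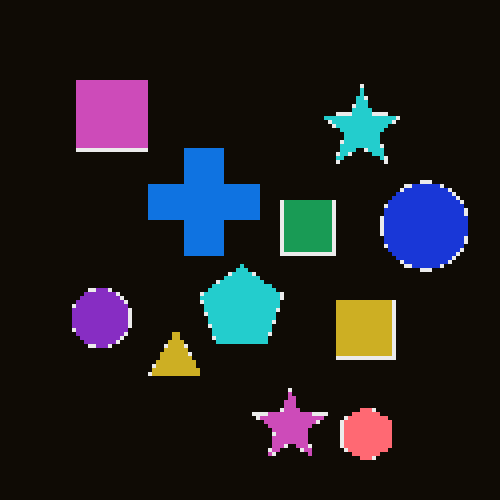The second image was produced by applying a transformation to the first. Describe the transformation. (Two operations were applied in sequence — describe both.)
The image was color-inverted (negative), then lightly pixelated (a mild mosaic effect).

The light background has become dark and every shape's color is its complement — a photographic negative. Shapes are reduced to large square blocks; fine edges and outlines are lost — a downscale-then-upscale (mosaic) effect.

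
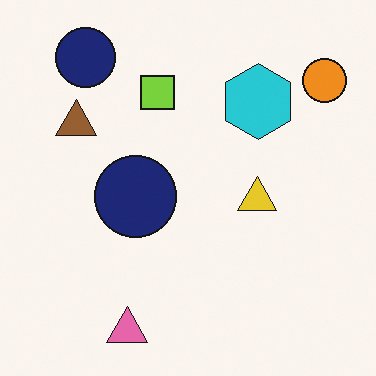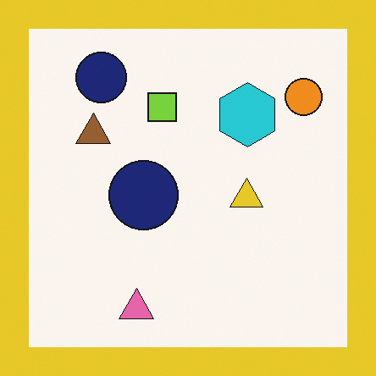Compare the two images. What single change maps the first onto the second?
It was framed with a yellow border.

A solid yellow frame runs around the edge of the second image, with the content slightly shrunk inside it.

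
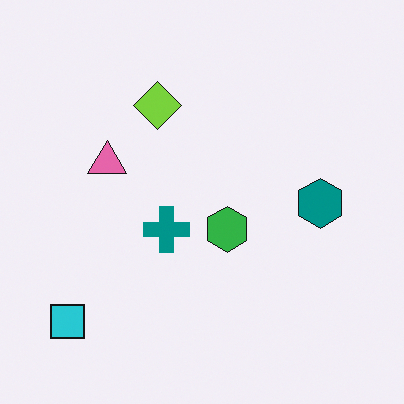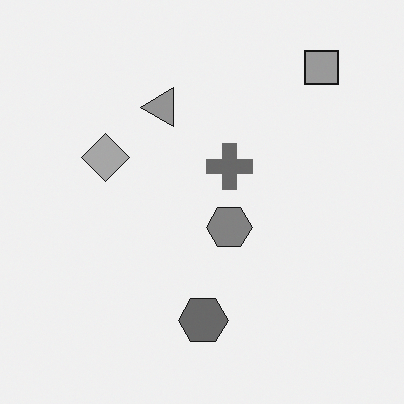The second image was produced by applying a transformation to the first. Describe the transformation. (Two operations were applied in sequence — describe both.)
The transformation is: converted to grayscale, then transposed (reflected across the top-left ↔ bottom-right diagonal).

All color is removed — every shape is now a shade of grey. Shapes have swapped their row and column positions — what was in the top-right is now in the bottom-left — a diagonal reflection.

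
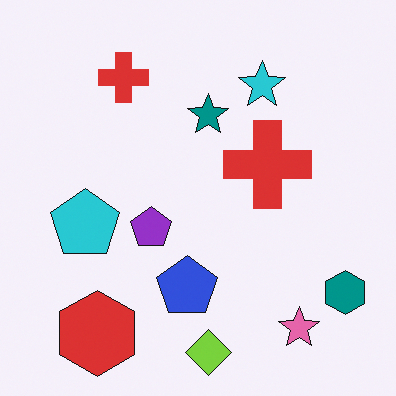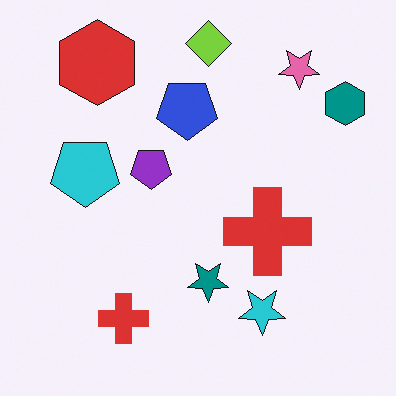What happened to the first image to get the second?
The transformation is: flipped vertically (top ↔ bottom).

The lime diamond is in the bottom of the first image and the top of the second — shapes on opposite sides of the horizontal midline have swapped in a mirror flip.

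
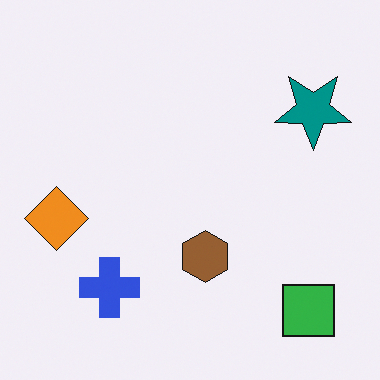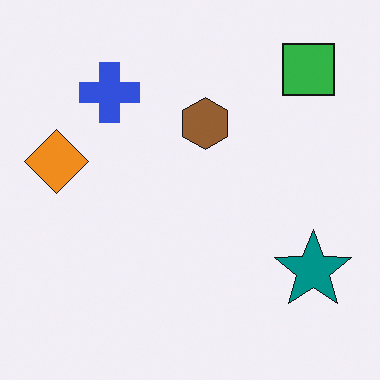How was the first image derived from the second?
This is the original image flipped vertically (top ↔ bottom).

The green square is in the top-right of the second image and the bottom-right of the first — shapes on opposite sides of the horizontal midline have swapped in a mirror flip.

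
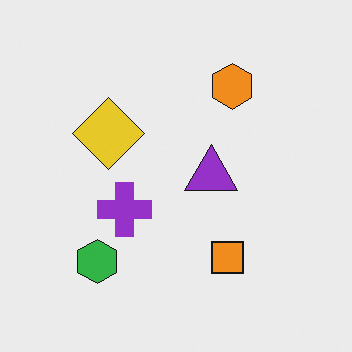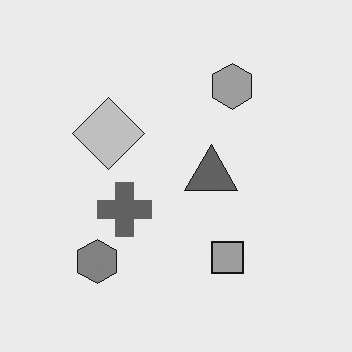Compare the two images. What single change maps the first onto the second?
Converted to grayscale.

All color is removed — every shape is now a shade of grey.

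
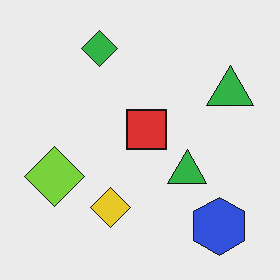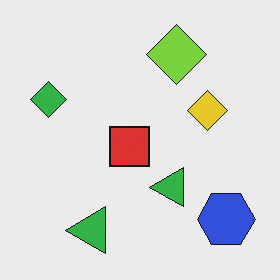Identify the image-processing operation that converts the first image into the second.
The second image is the first transposed (reflected across the top-left ↔ bottom-right diagonal).

Shapes have swapped their row and column positions — what was in the top-right is now in the bottom-left — a diagonal reflection.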